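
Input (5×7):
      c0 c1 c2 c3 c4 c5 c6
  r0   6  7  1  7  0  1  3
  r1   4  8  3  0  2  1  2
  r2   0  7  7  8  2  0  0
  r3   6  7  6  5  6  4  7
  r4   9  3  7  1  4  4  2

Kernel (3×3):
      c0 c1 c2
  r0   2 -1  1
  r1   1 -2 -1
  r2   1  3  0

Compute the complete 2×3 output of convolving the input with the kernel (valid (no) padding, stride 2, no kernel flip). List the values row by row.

Output[0,0]: The receptive field on the input at this output position is [6 7 1 / 4 8 3 / 0 7 7]. Elementwise product with the kernel and sum: 6·2 + 7·-1 + 1·1 + 4·1 + 8·-2 + 3·-1 + 0·1 + 7·3.
Output[0,1]: The receptive field on the input at this output position is [1 7 0 / 3 0 2 / 7 8 2]. Elementwise product with the kernel and sum: 1·2 + 7·-1 + 0·1 + 3·1 + 0·-2 + 2·-1 + 7·1 + 8·3.

12 27 2
4 8 11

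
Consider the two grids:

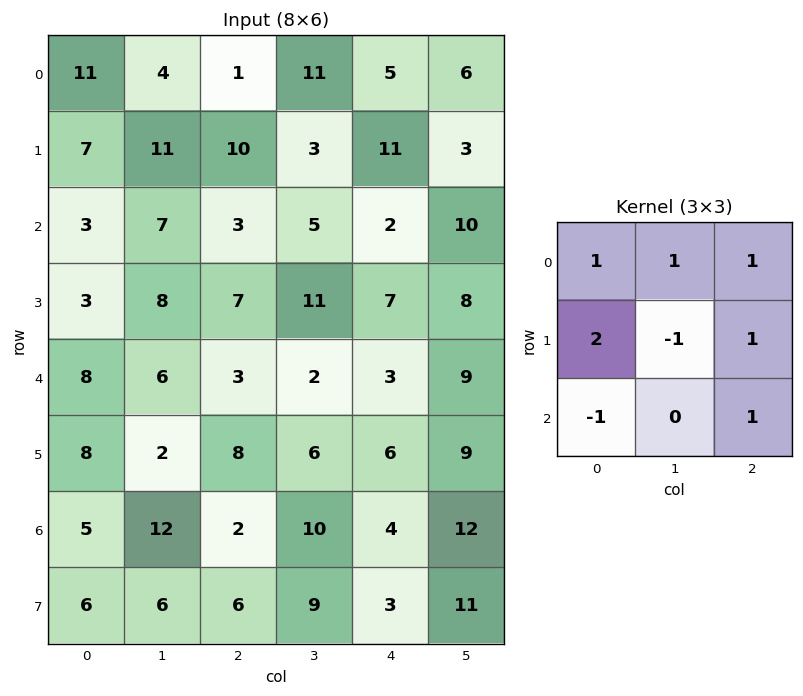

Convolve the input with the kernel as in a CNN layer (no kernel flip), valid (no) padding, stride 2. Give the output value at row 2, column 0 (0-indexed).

36

The receptive field on the input at this output position is [8 6 3 / 8 2 8 / 5 12 2]. Elementwise product with the kernel and sum: 8·1 + 6·1 + 3·1 + 8·2 + 2·-1 + 8·1 + 5·-1 + 2·1.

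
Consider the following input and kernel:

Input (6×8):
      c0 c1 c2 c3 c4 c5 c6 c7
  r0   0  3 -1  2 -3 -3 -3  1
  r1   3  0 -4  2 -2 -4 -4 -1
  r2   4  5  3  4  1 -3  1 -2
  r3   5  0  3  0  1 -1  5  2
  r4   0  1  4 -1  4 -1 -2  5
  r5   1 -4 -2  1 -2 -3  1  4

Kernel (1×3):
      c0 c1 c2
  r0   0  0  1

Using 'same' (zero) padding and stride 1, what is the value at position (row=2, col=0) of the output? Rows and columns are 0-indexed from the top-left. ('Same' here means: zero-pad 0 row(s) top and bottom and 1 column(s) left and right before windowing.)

5

The receptive field on the zero-padded input at this output position is [0 4 5]. Elementwise product with the kernel and sum: 5·1.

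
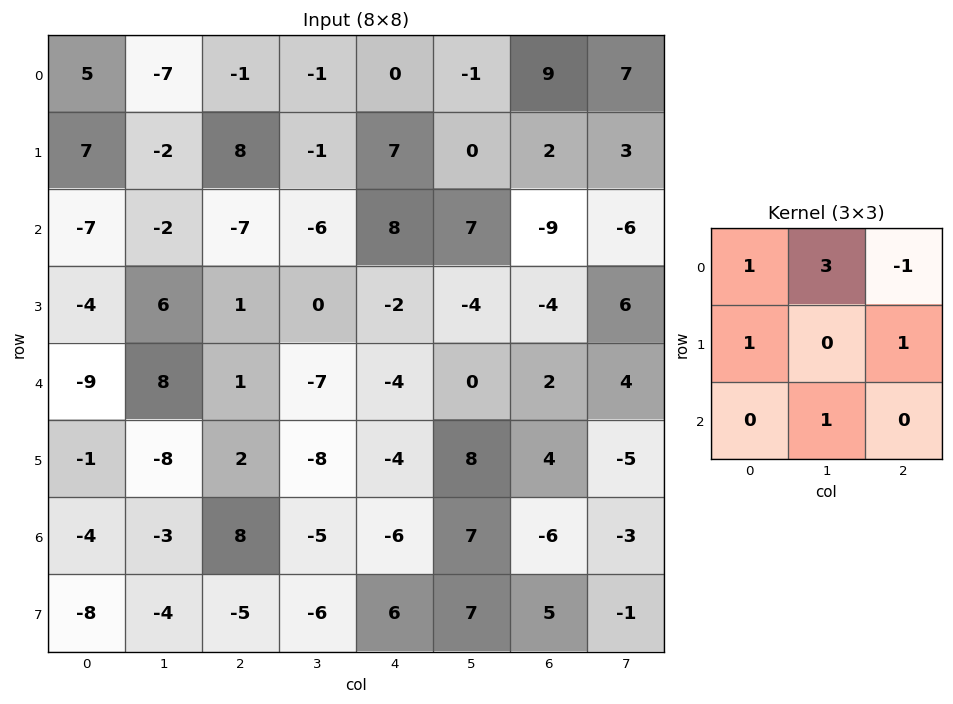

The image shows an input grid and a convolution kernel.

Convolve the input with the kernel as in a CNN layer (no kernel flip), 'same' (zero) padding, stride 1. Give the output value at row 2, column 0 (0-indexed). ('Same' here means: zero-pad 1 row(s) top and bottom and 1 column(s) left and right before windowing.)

The receptive field on the zero-padded input at this output position is [0 7 -2 / 0 -7 -2 / 0 -4 6]. Elementwise product with the kernel and sum: 0·1 + 7·3 + -2·-1 + 0·1 + -2·1 + -4·1.

17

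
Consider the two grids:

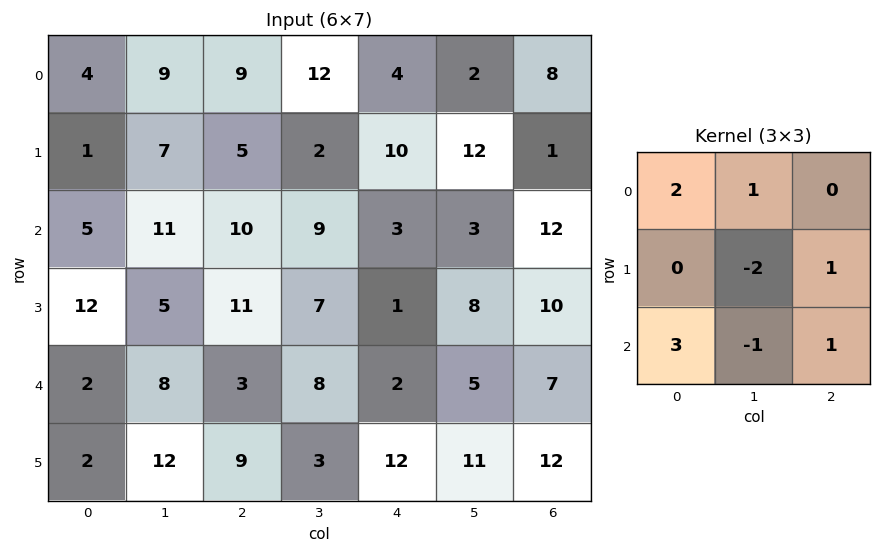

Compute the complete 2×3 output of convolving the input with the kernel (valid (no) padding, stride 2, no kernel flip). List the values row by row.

Output[0,0]: The receptive field on the input at this output position is [4 9 9 / 1 7 5 / 5 11 10]. Elementwise product with the kernel and sum: 4·2 + 9·1 + 7·-2 + 5·1 + 5·3 + 11·-1 + 10·1.
Output[0,1]: The receptive field on the input at this output position is [9 12 4 / 5 2 10 / 10 9 3]. Elementwise product with the kernel and sum: 9·2 + 12·1 + 2·-2 + 10·1 + 10·3 + 9·-1 + 3·1.

22 60 5
23 19 11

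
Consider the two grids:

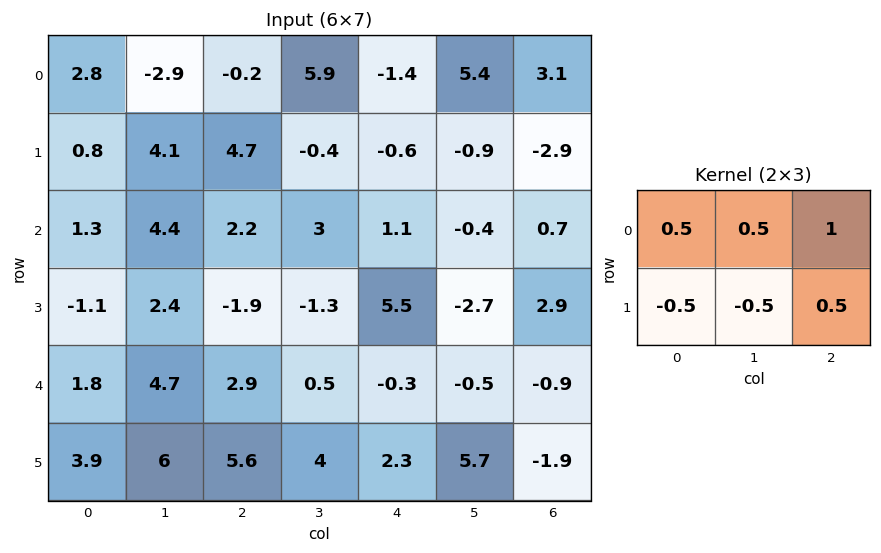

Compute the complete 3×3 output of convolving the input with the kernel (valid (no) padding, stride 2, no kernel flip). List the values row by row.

Output[0,0]: The receptive field on the input at this output position is [2.8 -2.9 -0.2 / 0.8 4.1 4.7]. Elementwise product with the kernel and sum: 2.8·0.5 + -2.9·0.5 + -0.2·1 + 0.8·-0.5 + 4.1·-0.5 + 4.7·0.5.

-0.35 -1 4.4
3.45 8.05 1.1
4 -2.25 -6.25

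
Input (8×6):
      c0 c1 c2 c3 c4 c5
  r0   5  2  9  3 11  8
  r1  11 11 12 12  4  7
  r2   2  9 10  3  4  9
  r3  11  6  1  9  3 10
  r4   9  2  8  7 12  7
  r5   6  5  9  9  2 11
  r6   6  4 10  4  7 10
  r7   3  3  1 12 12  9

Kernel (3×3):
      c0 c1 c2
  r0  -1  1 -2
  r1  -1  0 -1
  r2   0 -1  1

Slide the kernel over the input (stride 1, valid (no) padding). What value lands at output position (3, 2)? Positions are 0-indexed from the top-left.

-25

The receptive field on the input at this output position is [1 9 3 / 8 7 12 / 9 9 2]. Elementwise product with the kernel and sum: 1·-1 + 9·1 + 3·-2 + 8·-1 + 12·-1 + 9·-1 + 2·1.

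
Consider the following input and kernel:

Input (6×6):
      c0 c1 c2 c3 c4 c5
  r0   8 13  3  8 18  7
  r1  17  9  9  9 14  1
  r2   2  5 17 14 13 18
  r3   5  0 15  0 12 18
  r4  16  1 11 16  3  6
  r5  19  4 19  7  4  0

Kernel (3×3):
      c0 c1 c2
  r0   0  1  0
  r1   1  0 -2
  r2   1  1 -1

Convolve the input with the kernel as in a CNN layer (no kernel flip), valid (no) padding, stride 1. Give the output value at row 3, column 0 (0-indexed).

-2

The receptive field on the input at this output position is [5 0 15 / 16 1 11 / 19 4 19]. Elementwise product with the kernel and sum: 0·1 + 16·1 + 11·-2 + 19·1 + 4·1 + 19·-1.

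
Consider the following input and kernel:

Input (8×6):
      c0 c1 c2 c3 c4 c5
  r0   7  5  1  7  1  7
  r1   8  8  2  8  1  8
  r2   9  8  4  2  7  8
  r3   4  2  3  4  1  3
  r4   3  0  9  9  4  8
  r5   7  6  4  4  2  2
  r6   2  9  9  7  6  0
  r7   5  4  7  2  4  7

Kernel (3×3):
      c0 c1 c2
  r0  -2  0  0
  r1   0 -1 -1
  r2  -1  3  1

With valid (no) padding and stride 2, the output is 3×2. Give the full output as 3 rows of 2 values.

-5 -2
-17 9
18 -6

Output[0,0]: The receptive field on the input at this output position is [7 5 1 / 8 8 2 / 9 8 4]. Elementwise product with the kernel and sum: 7·-2 + 8·-1 + 2·-1 + 9·-1 + 8·3 + 4·1.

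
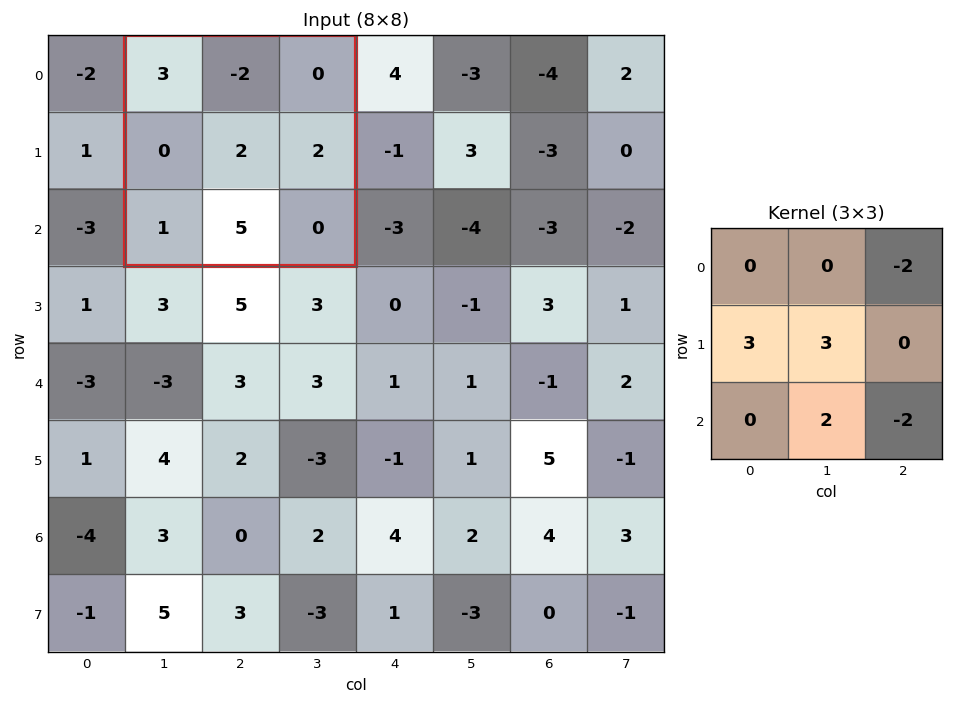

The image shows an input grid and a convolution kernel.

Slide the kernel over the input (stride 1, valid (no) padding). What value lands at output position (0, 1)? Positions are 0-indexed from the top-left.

16

The receptive field on the input at this output position is [3 -2 0 / 0 2 2 / 1 5 0]. Elementwise product with the kernel and sum: 0·-2 + 0·3 + 2·3 + 5·2 + 0·-2.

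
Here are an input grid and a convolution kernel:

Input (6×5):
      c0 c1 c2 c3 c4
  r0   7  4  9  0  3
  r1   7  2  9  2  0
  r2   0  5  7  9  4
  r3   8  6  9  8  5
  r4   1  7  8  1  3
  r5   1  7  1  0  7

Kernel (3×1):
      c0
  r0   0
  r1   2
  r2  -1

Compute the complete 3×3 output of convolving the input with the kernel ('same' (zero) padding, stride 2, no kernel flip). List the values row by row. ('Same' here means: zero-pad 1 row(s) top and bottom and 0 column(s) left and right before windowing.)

7 9 6
-8 5 3
1 15 -1

Output[0,0]: The receptive field on the zero-padded input at this output position is [0 / 7 / 7]. Elementwise product with the kernel and sum: 7·2 + 7·-1.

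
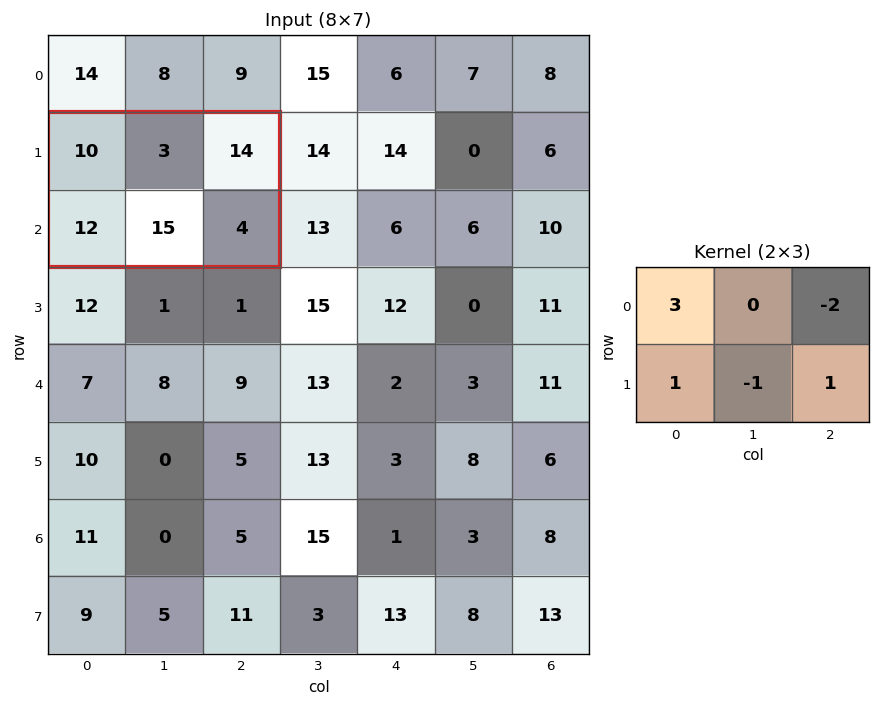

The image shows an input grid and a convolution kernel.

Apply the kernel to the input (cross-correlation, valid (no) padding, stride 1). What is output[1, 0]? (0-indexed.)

The receptive field on the input at this output position is [10 3 14 / 12 15 4]. Elementwise product with the kernel and sum: 10·3 + 14·-2 + 12·1 + 15·-1 + 4·1.

3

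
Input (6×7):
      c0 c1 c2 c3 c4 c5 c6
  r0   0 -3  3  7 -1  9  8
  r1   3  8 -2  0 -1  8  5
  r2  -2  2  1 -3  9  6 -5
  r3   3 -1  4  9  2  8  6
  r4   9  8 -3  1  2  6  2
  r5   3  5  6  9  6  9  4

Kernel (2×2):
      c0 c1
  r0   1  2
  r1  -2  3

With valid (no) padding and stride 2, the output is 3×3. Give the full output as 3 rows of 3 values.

12 21 43
-7 14 41
34 14 29

Output[0,0]: The receptive field on the input at this output position is [0 -3 / 3 8]. Elementwise product with the kernel and sum: 0·1 + -3·2 + 3·-2 + 8·3.
Output[0,1]: The receptive field on the input at this output position is [3 7 / -2 0]. Elementwise product with the kernel and sum: 3·1 + 7·2 + -2·-2 + 0·3.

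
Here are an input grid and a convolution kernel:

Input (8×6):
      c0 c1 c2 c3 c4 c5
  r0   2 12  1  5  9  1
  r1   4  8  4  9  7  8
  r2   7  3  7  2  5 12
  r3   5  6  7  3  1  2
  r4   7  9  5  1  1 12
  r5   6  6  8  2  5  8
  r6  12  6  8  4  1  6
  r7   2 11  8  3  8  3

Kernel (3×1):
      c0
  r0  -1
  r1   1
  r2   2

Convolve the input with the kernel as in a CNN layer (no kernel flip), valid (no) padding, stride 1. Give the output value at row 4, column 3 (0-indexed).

The receptive field on the input at this output position is [1 / 2 / 4]. Elementwise product with the kernel and sum: 1·-1 + 2·1 + 4·2.

9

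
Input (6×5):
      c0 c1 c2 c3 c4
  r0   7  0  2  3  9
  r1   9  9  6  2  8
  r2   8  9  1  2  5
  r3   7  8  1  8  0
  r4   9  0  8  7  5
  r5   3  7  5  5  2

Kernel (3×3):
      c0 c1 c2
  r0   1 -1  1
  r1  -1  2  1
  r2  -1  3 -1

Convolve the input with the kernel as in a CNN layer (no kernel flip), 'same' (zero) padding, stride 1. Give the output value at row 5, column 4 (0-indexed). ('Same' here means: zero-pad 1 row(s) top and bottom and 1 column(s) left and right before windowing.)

1

The receptive field on the zero-padded input at this output position is [7 5 0 / 5 2 0 / 0 0 0]. Elementwise product with the kernel and sum: 7·1 + 5·-1 + 0·1 + 5·-1 + 2·2 + 0·1 + 0·-1 + 0·3 + 0·-1.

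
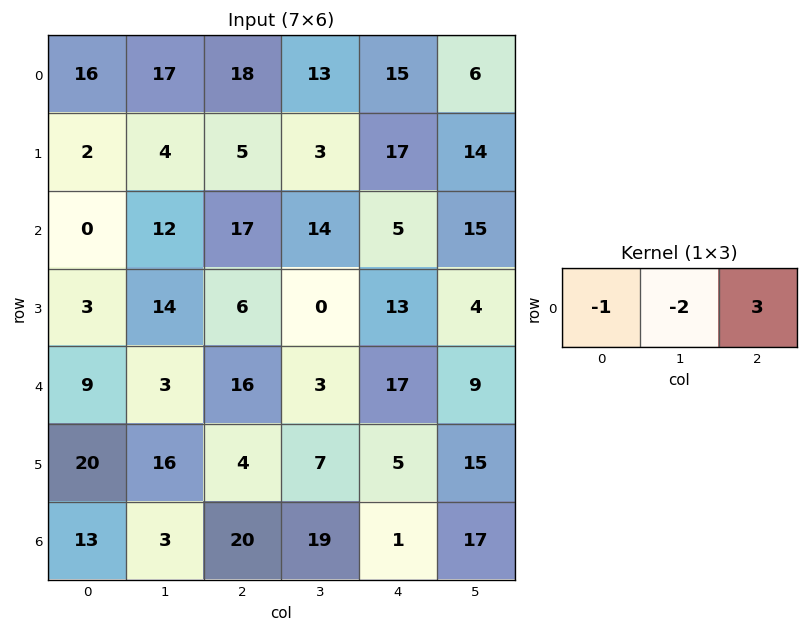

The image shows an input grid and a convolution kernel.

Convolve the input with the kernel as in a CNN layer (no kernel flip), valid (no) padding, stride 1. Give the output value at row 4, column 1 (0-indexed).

-26

The receptive field on the input at this output position is [3 16 3]. Elementwise product with the kernel and sum: 3·-1 + 16·-2 + 3·3.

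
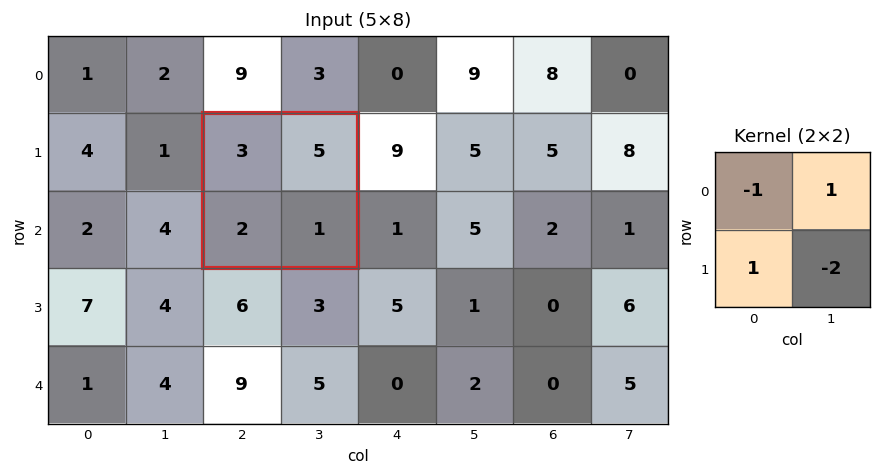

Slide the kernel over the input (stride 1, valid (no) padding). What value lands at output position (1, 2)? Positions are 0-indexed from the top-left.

The receptive field on the input at this output position is [3 5 / 2 1]. Elementwise product with the kernel and sum: 3·-1 + 5·1 + 2·1 + 1·-2.

2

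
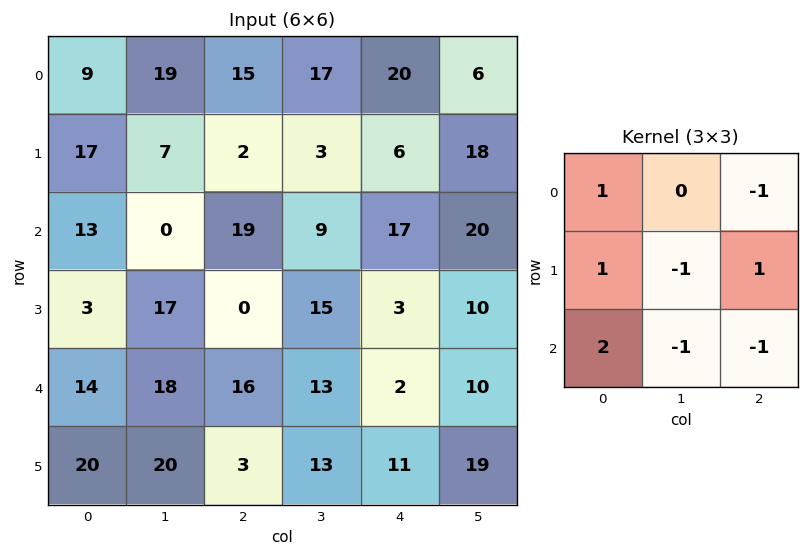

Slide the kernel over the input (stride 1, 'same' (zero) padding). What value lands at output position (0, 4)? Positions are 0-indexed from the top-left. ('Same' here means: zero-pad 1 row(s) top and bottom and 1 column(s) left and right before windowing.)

The receptive field on the zero-padded input at this output position is [0 0 0 / 17 20 6 / 3 6 18]. Elementwise product with the kernel and sum: 0·1 + 0·-1 + 17·1 + 20·-1 + 6·1 + 3·2 + 6·-1 + 18·-1.

-15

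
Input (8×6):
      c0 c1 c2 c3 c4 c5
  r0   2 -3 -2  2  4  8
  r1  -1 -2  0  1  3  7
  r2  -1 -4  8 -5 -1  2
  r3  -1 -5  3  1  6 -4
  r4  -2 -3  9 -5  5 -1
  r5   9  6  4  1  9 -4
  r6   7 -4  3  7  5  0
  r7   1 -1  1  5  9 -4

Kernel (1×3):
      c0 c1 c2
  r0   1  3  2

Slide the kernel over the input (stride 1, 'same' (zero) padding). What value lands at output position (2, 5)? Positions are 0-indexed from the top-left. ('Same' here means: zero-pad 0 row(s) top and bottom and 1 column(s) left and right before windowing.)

5

The receptive field on the zero-padded input at this output position is [-1 2 0]. Elementwise product with the kernel and sum: -1·1 + 2·3 + 0·2.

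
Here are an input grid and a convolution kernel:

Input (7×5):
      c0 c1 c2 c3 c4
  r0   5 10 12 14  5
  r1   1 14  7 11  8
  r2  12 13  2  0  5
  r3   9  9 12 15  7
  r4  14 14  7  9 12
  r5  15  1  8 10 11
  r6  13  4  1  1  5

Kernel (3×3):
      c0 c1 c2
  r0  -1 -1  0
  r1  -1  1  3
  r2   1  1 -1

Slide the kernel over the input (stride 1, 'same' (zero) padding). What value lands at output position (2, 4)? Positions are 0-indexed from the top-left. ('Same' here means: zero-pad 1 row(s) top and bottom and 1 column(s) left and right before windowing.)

8

The receptive field on the zero-padded input at this output position is [11 8 0 / 0 5 0 / 15 7 0]. Elementwise product with the kernel and sum: 11·-1 + 8·-1 + 0·-1 + 5·1 + 0·3 + 15·1 + 7·1 + 0·-1.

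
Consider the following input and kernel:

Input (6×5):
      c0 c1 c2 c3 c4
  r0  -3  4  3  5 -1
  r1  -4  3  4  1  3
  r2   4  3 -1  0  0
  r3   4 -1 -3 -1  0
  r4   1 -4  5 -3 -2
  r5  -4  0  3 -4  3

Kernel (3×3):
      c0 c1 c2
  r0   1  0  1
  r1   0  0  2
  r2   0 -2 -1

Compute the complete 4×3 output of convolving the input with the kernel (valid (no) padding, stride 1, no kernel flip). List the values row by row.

Output[0,0]: The receptive field on the input at this output position is [-3 4 3 / -4 3 4 / 4 3 -1]. Elementwise product with the kernel and sum: -3·1 + 3·1 + 4·2 + 3·-2 + -1·-1.
Output[0,1]: The receptive field on the input at this output position is [4 3 5 / 3 4 1 / 3 -1 0]. Elementwise product with the kernel and sum: 4·1 + 5·1 + 1·2 + -1·-2 + 0·-1.

3 13 8
3 11 9
0 -6 7
8 -10 -2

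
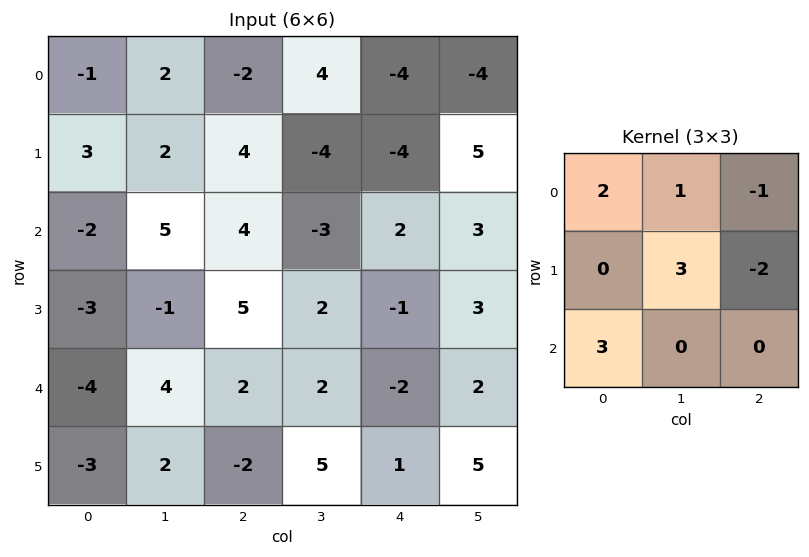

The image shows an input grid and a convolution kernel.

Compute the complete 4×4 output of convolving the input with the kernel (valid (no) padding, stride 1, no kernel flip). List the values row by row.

Output[0,0]: The receptive field on the input at this output position is [-1 2 -2 / 3 2 4 / -2 5 4]. Elementwise product with the kernel and sum: -1·2 + 2·1 + -2·-1 + 2·3 + 4·-2 + -2·3.

-6 33 12 -23
2 27 10 -11
-28 40 17 -10
-13 9 17 5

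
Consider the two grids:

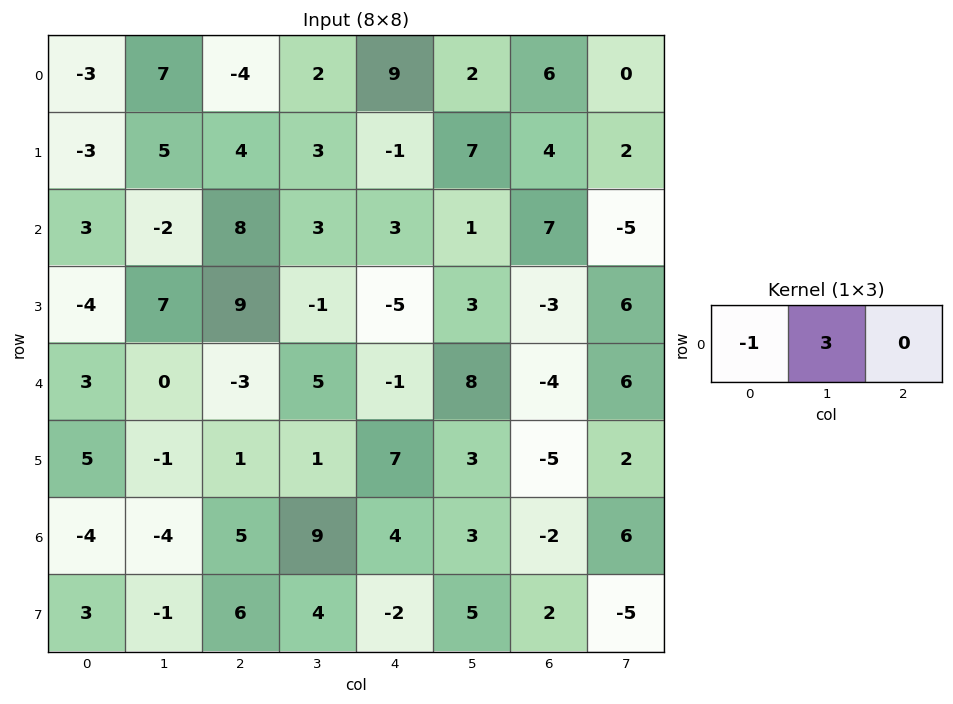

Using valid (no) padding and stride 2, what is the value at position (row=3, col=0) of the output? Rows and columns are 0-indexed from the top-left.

-8

The receptive field on the input at this output position is [-4 -4 5]. Elementwise product with the kernel and sum: -4·-1 + -4·3.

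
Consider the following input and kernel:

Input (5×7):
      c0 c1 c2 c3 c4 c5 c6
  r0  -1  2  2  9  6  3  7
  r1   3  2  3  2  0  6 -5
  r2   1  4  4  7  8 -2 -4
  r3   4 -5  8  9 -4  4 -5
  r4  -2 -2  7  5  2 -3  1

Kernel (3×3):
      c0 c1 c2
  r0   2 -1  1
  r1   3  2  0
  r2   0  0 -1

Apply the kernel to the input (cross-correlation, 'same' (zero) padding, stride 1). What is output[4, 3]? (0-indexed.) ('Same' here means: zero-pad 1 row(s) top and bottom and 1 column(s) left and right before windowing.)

The receptive field on the zero-padded input at this output position is [8 9 -4 / 7 5 2 / 0 0 0]. Elementwise product with the kernel and sum: 8·2 + 9·-1 + -4·1 + 7·3 + 5·2 + 0·-1.

34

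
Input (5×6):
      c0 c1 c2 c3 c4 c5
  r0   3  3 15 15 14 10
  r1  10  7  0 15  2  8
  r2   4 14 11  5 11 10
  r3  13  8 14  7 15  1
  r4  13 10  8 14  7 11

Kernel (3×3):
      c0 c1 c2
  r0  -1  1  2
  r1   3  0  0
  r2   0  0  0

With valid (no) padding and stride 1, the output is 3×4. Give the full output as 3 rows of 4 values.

60 63 28 64
9 65 52 18
71 31 58 47

Output[0,0]: The receptive field on the input at this output position is [3 3 15 / 10 7 0 / 4 14 11]. Elementwise product with the kernel and sum: 3·-1 + 3·1 + 15·2 + 10·3.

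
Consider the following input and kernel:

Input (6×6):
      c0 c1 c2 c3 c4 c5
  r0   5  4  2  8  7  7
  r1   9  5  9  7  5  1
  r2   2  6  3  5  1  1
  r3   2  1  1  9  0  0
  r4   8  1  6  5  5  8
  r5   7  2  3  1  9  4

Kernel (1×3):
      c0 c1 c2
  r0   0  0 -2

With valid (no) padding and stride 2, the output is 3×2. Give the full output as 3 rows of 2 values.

Output[0,0]: The receptive field on the input at this output position is [5 4 2]. Elementwise product with the kernel and sum: 2·-2.

-4 -14
-6 -2
-12 -10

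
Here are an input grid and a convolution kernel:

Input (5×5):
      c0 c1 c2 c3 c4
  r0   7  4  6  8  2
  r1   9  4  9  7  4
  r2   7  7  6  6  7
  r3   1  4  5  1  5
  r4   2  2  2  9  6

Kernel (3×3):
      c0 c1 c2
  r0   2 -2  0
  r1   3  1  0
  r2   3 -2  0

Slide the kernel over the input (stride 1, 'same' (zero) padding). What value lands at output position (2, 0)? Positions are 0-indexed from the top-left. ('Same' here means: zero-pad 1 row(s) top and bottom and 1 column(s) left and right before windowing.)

-13

The receptive field on the zero-padded input at this output position is [0 9 4 / 0 7 7 / 0 1 4]. Elementwise product with the kernel and sum: 0·2 + 9·-2 + 0·3 + 7·1 + 0·3 + 1·-2.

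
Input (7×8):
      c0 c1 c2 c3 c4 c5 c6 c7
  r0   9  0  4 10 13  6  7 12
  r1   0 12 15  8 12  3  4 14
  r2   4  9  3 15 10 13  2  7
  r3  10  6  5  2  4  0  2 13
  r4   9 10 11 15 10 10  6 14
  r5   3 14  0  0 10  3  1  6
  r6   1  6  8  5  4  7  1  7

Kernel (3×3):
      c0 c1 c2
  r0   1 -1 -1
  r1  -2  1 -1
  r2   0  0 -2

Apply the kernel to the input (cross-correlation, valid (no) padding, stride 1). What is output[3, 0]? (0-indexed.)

The receptive field on the input at this output position is [10 6 5 / 9 10 11 / 3 14 0]. Elementwise product with the kernel and sum: 10·1 + 6·-1 + 5·-1 + 9·-2 + 10·1 + 11·-1 + 0·-2.

-20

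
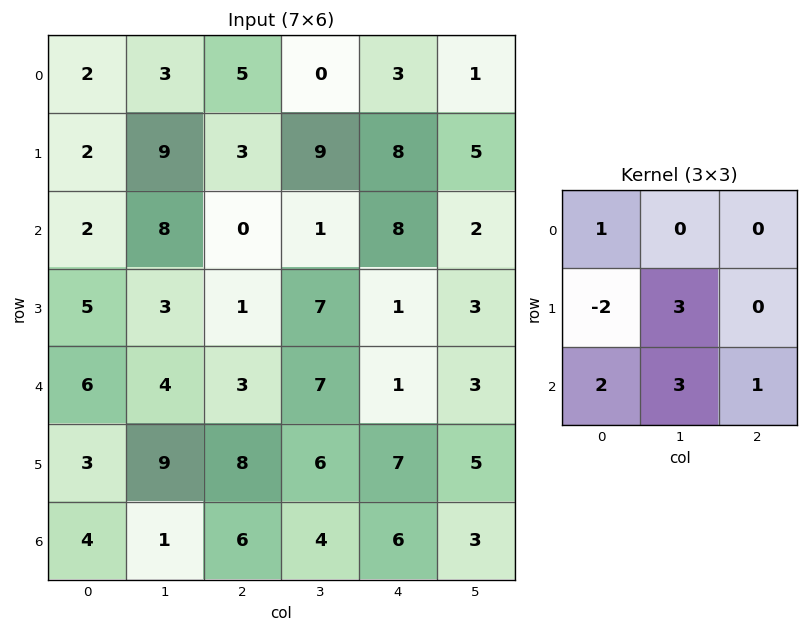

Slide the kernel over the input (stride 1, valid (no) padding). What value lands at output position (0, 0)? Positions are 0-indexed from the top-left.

53

The receptive field on the input at this output position is [2 3 5 / 2 9 3 / 2 8 0]. Elementwise product with the kernel and sum: 2·1 + 2·-2 + 9·3 + 2·2 + 8·3 + 0·1.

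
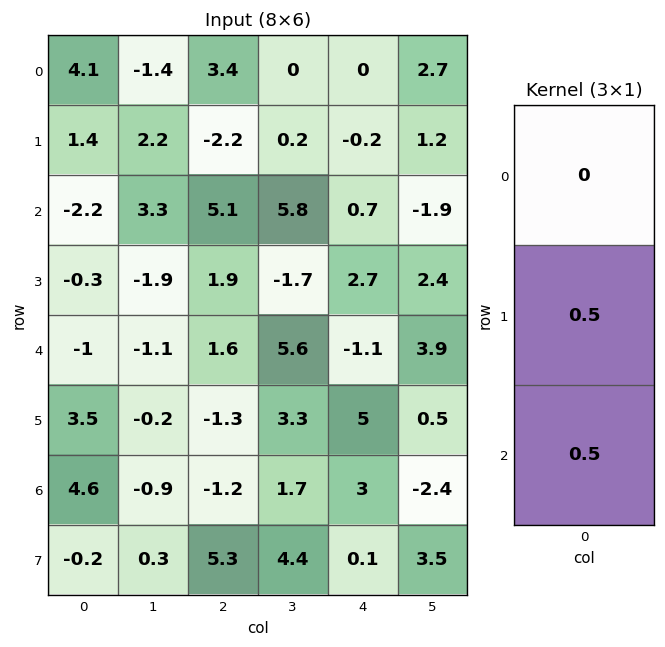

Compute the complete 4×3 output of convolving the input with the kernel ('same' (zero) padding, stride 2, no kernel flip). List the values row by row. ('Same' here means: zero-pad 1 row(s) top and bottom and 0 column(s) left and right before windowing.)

Output[0,0]: The receptive field on the zero-padded input at this output position is [0 / 4.1 / 1.4]. Elementwise product with the kernel and sum: 4.1·0.5 + 1.4·0.5.

2.75 0.6 -0.1
-1.25 3.5 1.7
1.25 0.15 1.95
2.2 2.05 1.55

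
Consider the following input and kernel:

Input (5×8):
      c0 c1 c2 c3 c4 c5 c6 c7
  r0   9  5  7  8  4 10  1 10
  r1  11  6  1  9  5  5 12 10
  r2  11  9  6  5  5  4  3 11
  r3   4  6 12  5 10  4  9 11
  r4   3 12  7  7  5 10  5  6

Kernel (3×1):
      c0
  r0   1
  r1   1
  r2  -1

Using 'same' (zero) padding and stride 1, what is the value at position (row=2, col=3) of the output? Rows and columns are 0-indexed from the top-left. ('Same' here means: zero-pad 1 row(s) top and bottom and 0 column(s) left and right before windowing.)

9

The receptive field on the zero-padded input at this output position is [9 / 5 / 5]. Elementwise product with the kernel and sum: 9·1 + 5·1 + 5·-1.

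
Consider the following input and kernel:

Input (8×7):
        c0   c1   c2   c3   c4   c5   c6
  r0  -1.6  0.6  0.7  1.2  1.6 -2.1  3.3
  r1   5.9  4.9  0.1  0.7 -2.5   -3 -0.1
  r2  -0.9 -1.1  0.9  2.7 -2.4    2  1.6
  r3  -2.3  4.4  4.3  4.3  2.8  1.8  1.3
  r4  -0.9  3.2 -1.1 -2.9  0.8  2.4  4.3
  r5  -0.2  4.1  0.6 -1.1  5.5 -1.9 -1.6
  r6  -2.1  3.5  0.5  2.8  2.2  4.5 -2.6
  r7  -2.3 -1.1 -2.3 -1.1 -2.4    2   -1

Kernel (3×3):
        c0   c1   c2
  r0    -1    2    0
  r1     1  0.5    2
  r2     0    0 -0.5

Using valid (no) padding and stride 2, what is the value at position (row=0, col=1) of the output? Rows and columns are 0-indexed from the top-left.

-1.65

The receptive field on the input at this output position is [0.7 1.2 1.6 / 0.1 0.7 -2.5 / 0.9 2.7 -2.4]. Elementwise product with the kernel and sum: 0.7·-1 + 1.2·2 + 0.1·1 + 0.7·0.5 + -2.5·2 + -2.4·-0.5.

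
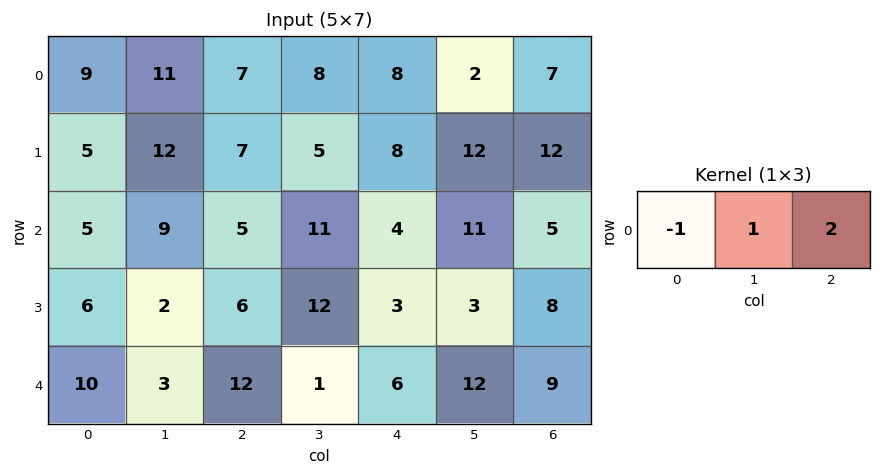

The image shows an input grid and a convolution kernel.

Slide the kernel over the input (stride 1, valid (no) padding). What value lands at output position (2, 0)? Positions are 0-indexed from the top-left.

14

The receptive field on the input at this output position is [5 9 5]. Elementwise product with the kernel and sum: 5·-1 + 9·1 + 5·2.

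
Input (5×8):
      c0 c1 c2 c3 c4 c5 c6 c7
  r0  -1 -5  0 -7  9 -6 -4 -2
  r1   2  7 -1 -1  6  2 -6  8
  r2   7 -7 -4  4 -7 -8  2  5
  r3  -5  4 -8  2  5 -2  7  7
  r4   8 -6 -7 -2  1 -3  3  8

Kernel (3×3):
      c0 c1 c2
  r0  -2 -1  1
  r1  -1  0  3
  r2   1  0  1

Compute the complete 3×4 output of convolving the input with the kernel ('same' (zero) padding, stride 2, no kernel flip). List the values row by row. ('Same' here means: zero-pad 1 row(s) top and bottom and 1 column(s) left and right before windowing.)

-8 -10 -10 10
-12 11 -30 38
-9 2 -18 31

Output[0,0]: The receptive field on the zero-padded input at this output position is [0 0 0 / 0 -1 -5 / 0 2 7]. Elementwise product with the kernel and sum: 0·-2 + 0·-1 + 0·1 + 0·-1 + -5·3 + 0·1 + 7·1.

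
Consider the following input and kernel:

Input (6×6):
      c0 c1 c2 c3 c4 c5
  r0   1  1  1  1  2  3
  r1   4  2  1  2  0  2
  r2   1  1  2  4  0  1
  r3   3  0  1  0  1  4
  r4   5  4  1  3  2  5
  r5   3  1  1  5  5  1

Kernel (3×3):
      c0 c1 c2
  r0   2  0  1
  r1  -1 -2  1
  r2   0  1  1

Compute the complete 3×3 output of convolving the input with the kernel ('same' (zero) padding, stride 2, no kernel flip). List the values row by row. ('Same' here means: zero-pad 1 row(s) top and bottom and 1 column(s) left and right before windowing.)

5 1 0
4 6 8
-2 3 8

Output[0,0]: The receptive field on the zero-padded input at this output position is [0 0 0 / 0 1 1 / 0 4 2]. Elementwise product with the kernel and sum: 0·2 + 0·1 + 0·-1 + 1·-2 + 1·1 + 4·1 + 2·1.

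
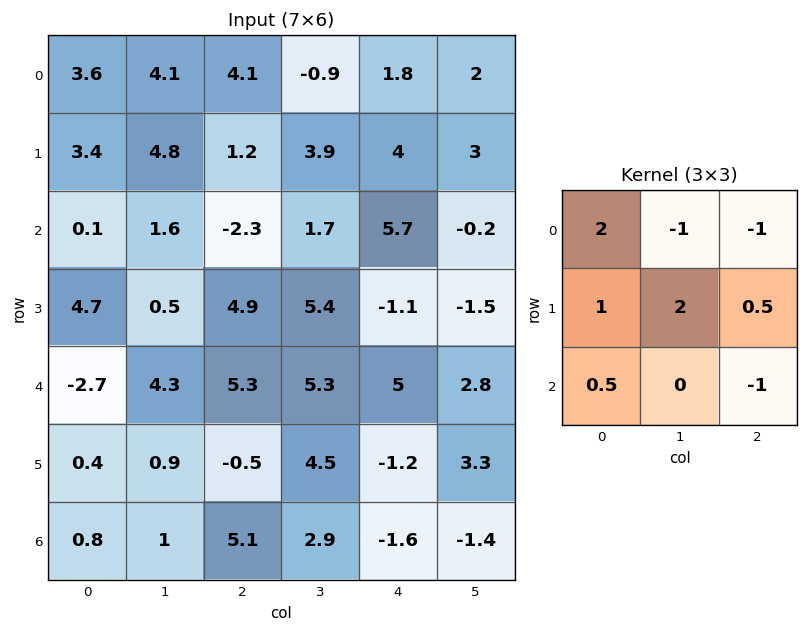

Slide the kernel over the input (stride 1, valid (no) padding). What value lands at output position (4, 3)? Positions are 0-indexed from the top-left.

The receptive field on the input at this output position is [5.3 5 2.8 / 4.5 -1.2 3.3 / 2.9 -1.6 -1.4]. Elementwise product with the kernel and sum: 5.3·2 + 5·-1 + 2.8·-1 + 4.5·1 + -1.2·2 + 3.3·0.5 + 2.9·0.5 + -1.4·-1.

9.4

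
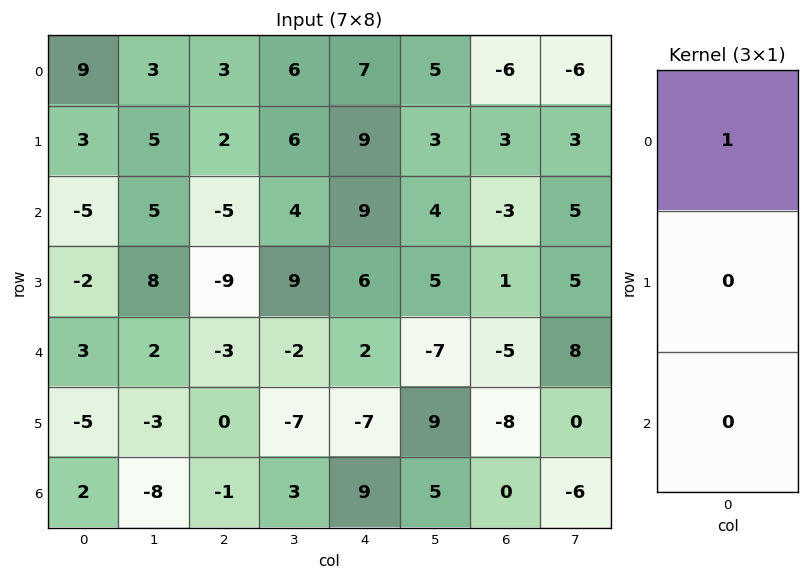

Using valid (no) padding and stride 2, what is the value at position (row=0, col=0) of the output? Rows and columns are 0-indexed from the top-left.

The receptive field on the input at this output position is [9 / 3 / -5]. Elementwise product with the kernel and sum: 9·1.

9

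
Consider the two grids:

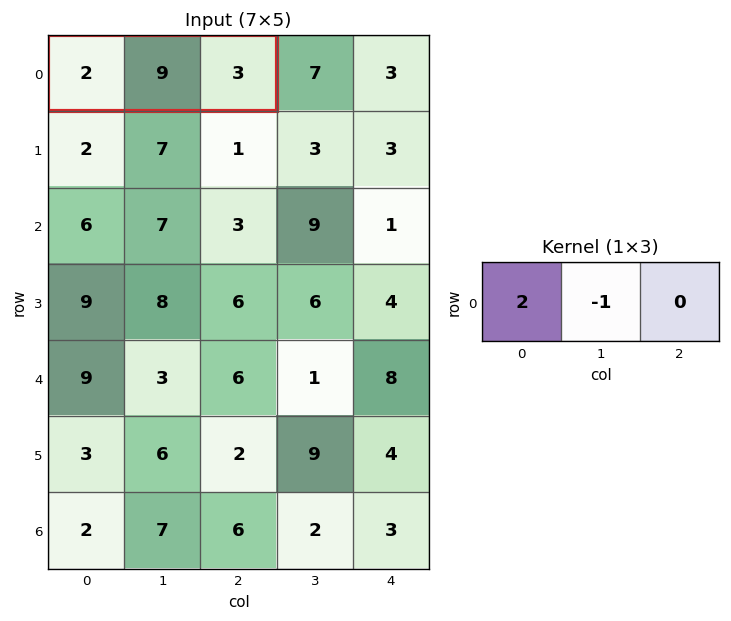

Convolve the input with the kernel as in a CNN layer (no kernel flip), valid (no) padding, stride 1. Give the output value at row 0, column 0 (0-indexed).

-5

The receptive field on the input at this output position is [2 9 3]. Elementwise product with the kernel and sum: 2·2 + 9·-1.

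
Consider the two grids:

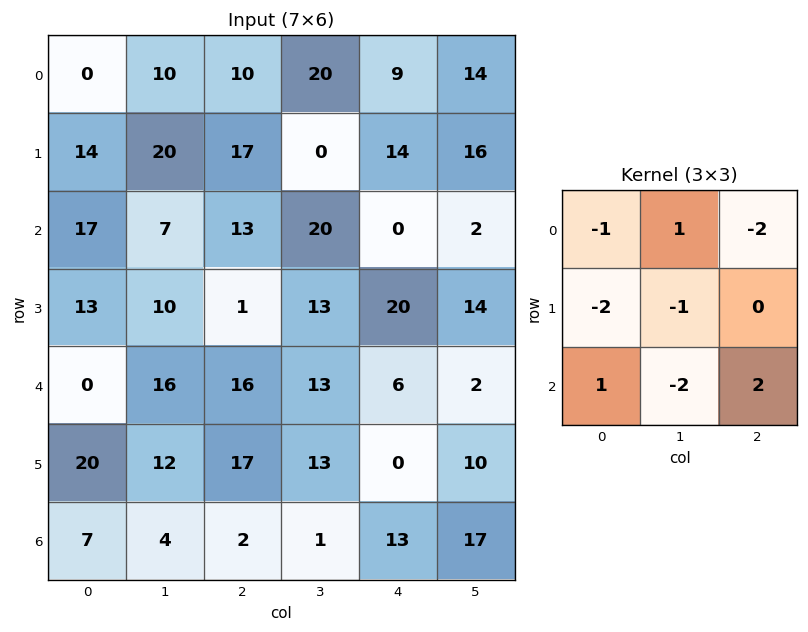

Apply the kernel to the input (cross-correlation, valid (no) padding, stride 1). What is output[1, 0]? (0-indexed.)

The receptive field on the input at this output position is [14 20 17 / 17 7 13 / 13 10 1]. Elementwise product with the kernel and sum: 14·-1 + 20·1 + 17·-2 + 17·-2 + 7·-1 + 13·1 + 10·-2 + 1·2.

-74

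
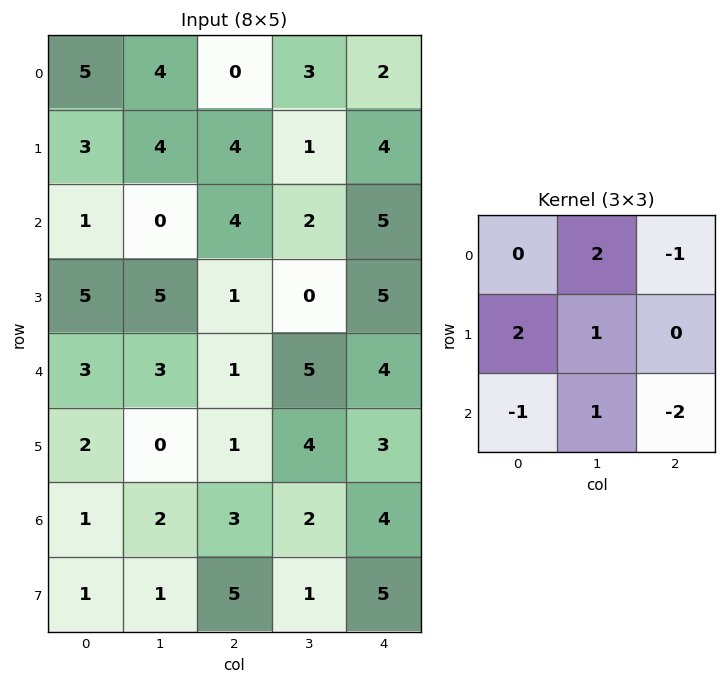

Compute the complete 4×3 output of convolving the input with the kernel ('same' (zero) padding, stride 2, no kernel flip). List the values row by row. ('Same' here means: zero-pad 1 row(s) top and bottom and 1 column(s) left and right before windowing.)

Output[0,0]: The receptive field on the zero-padded input at this output position is [0 0 0 / 0 5 4 / 0 3 4]. Elementwise product with the kernel and sum: 0·2 + 0·-1 + 0·2 + 5·1 + 0·-1 + 3·1 + 4·-2.
Output[0,1]: The receptive field on the zero-padded input at this output position is [0 0 0 / 4 0 3 / 4 4 1]. Elementwise product with the kernel and sum: 0·2 + 0·-1 + 4·2 + 0·1 + 4·-1 + 4·1 + 1·-2.

0 6 11
-2 7 22
10 2 23
4 7 18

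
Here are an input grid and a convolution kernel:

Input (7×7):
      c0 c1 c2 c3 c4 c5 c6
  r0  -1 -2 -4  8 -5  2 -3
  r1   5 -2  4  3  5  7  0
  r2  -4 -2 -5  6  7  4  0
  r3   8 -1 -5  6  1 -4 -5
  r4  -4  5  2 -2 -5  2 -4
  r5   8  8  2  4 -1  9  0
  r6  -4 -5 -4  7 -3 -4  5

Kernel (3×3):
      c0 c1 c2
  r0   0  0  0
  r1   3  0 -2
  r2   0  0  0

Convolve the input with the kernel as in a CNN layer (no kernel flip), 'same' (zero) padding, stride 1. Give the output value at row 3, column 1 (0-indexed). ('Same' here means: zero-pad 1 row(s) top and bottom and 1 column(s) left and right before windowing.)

The receptive field on the zero-padded input at this output position is [-4 -2 -5 / 8 -1 -5 / -4 5 2]. Elementwise product with the kernel and sum: 8·3 + -5·-2.

34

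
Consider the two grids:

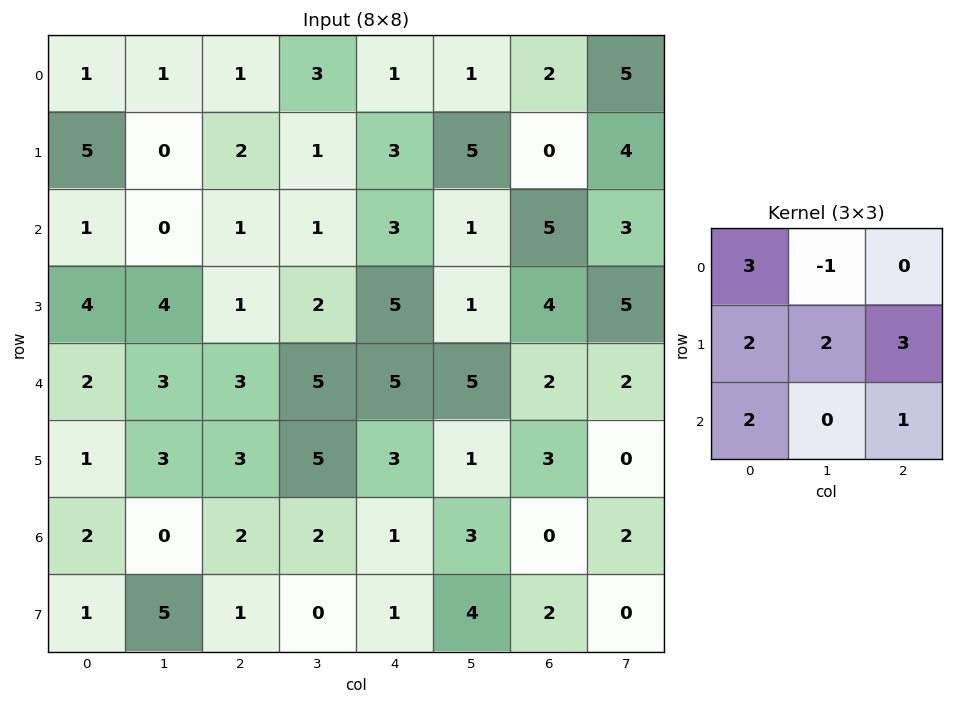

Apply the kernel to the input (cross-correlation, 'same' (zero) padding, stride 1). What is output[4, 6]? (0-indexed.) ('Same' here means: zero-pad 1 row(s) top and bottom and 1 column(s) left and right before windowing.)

The receptive field on the zero-padded input at this output position is [1 4 5 / 5 2 2 / 1 3 0]. Elementwise product with the kernel and sum: 1·3 + 4·-1 + 5·2 + 2·2 + 2·3 + 1·2 + 0·1.

21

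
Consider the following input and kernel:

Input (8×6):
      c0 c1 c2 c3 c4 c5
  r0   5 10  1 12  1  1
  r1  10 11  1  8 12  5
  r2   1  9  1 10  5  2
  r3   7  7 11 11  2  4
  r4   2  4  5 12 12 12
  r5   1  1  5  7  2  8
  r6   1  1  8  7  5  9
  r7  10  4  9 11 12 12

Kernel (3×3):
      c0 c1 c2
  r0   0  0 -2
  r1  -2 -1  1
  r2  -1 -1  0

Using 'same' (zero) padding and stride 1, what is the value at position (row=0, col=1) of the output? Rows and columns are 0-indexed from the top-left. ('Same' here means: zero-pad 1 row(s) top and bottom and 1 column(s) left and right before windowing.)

-40

The receptive field on the zero-padded input at this output position is [0 0 0 / 5 10 1 / 10 11 1]. Elementwise product with the kernel and sum: 0·-2 + 5·-2 + 10·-1 + 1·1 + 10·-1 + 11·-1.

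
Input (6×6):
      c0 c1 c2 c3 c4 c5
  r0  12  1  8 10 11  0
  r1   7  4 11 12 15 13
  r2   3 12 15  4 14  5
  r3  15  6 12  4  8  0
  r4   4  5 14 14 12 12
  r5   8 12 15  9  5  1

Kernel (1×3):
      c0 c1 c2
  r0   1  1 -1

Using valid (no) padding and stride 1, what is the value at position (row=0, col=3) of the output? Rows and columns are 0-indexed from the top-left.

The receptive field on the input at this output position is [10 11 0]. Elementwise product with the kernel and sum: 10·1 + 11·1 + 0·-1.

21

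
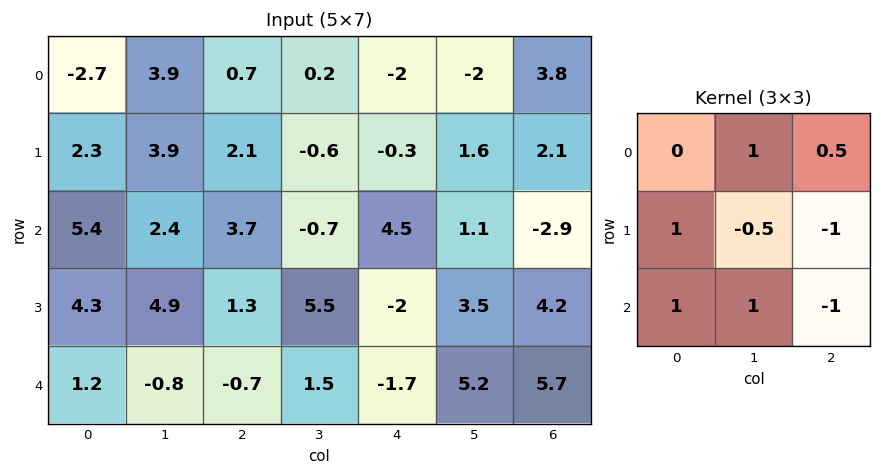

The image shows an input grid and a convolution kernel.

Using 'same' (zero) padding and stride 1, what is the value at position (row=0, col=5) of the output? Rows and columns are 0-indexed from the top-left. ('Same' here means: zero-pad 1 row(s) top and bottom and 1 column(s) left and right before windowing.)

-5.6

The receptive field on the zero-padded input at this output position is [0 0 0 / -2 -2 3.8 / -0.3 1.6 2.1]. Elementwise product with the kernel and sum: 0·1 + 0·0.5 + -2·1 + -2·-0.5 + 3.8·-1 + -0.3·1 + 1.6·1 + 2.1·-1.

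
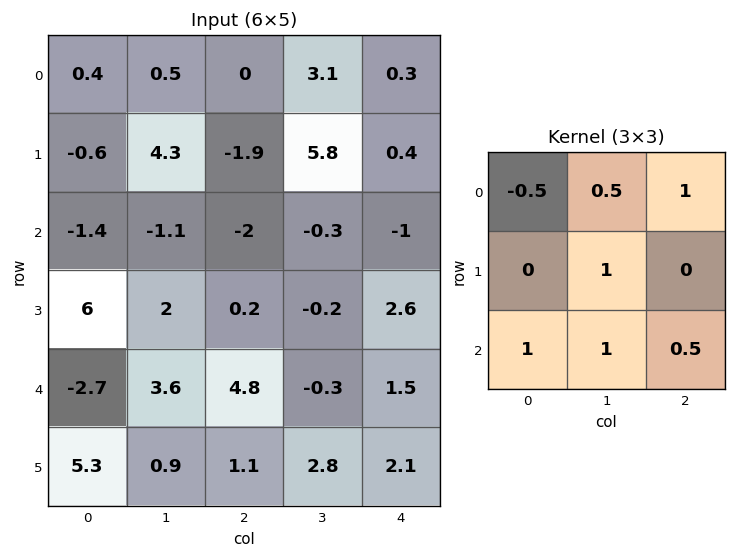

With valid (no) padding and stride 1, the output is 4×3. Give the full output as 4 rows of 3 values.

0.85 -2.3 4.85
7.55 2.8 5.25
3.45 7.7 4.9
8.55 7.1 7.05

Output[0,0]: The receptive field on the input at this output position is [0.4 0.5 0 / -0.6 4.3 -1.9 / -1.4 -1.1 -2]. Elementwise product with the kernel and sum: 0.4·-0.5 + 0.5·0.5 + 0·1 + 4.3·1 + -1.4·1 + -1.1·1 + -2·0.5.
Output[0,1]: The receptive field on the input at this output position is [0.5 0 3.1 / 4.3 -1.9 5.8 / -1.1 -2 -0.3]. Elementwise product with the kernel and sum: 0.5·-0.5 + 0·0.5 + 3.1·1 + -1.9·1 + -1.1·1 + -2·1 + -0.3·0.5.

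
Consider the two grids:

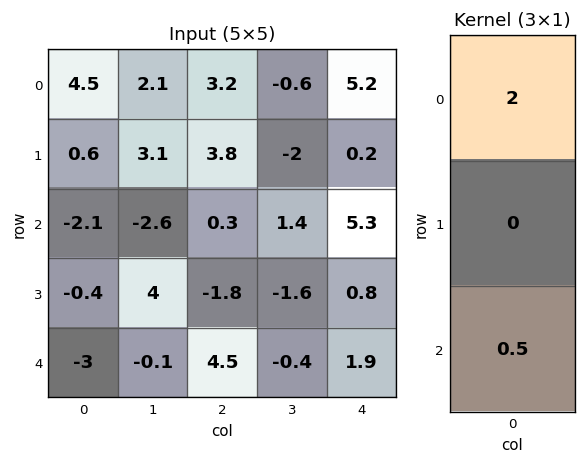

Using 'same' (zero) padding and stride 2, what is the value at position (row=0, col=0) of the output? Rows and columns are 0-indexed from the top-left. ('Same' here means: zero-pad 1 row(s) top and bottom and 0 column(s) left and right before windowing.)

0.3

The receptive field on the zero-padded input at this output position is [0 / 4.5 / 0.6]. Elementwise product with the kernel and sum: 0·2 + 0.6·0.5.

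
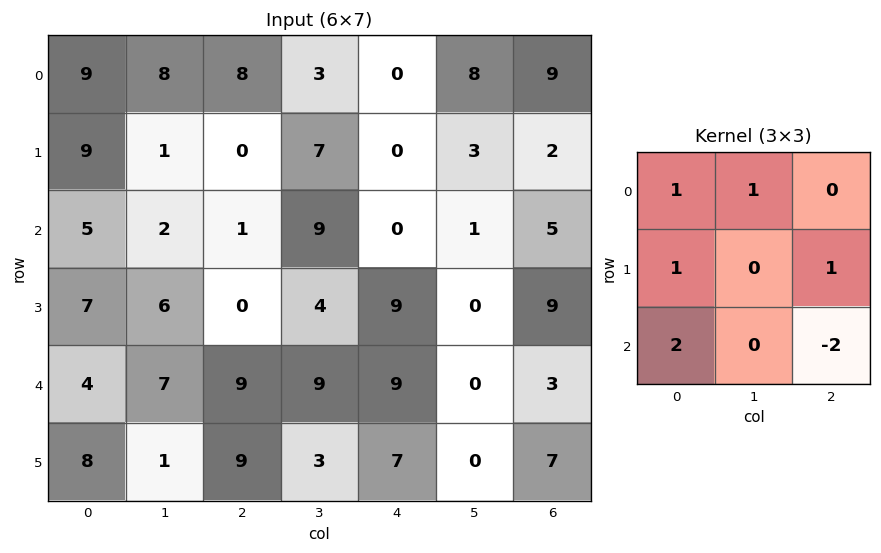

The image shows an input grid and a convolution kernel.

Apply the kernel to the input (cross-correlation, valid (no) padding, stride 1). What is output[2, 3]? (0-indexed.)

The receptive field on the input at this output position is [9 0 1 / 4 9 0 / 9 9 0]. Elementwise product with the kernel and sum: 9·1 + 0·1 + 4·1 + 0·1 + 9·2 + 0·-2.

31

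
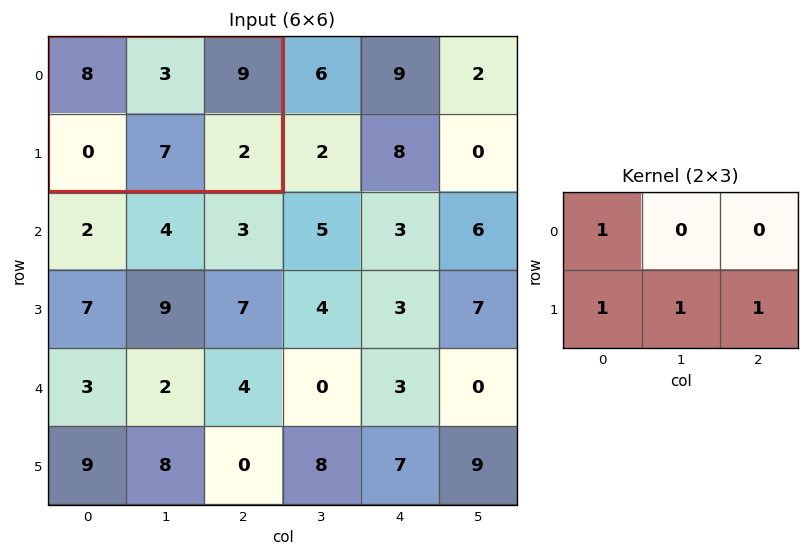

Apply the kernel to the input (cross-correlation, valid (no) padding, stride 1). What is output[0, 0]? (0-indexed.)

The receptive field on the input at this output position is [8 3 9 / 0 7 2]. Elementwise product with the kernel and sum: 8·1 + 0·1 + 7·1 + 2·1.

17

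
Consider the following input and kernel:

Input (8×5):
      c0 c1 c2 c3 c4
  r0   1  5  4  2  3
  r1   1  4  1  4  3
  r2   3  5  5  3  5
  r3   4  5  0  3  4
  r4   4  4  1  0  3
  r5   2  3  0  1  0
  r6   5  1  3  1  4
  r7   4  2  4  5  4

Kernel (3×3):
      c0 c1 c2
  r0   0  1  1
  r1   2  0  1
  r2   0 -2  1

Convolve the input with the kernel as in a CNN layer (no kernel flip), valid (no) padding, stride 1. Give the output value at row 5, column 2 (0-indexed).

5

The receptive field on the input at this output position is [0 1 0 / 3 1 4 / 4 5 4]. Elementwise product with the kernel and sum: 1·1 + 0·1 + 3·2 + 4·1 + 5·-2 + 4·1.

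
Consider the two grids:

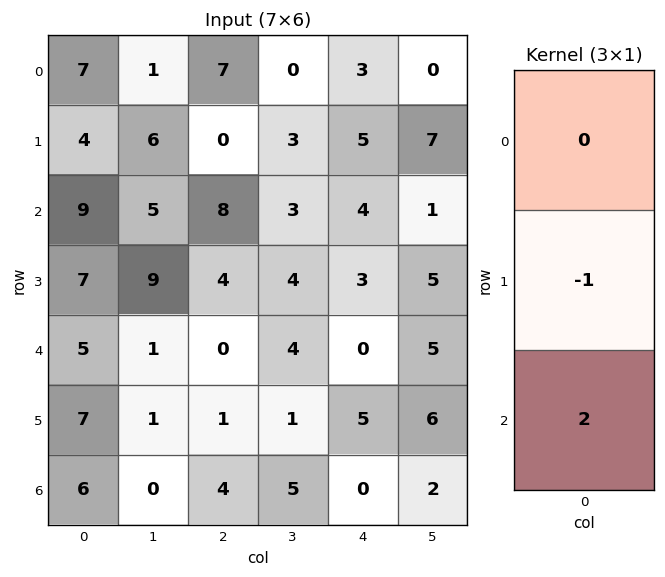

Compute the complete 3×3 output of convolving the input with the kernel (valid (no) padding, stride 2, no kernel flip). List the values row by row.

14 16 3
3 -4 -3
5 7 -5

Output[0,0]: The receptive field on the input at this output position is [7 / 4 / 9]. Elementwise product with the kernel and sum: 4·-1 + 9·2.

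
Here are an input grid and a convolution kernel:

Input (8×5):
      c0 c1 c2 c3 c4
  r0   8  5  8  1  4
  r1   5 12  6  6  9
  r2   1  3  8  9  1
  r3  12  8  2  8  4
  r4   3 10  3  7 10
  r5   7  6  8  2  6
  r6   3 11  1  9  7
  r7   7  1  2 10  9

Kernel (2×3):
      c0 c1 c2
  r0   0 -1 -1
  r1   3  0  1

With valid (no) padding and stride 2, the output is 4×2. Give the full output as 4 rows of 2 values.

8 22
27 0
16 13
11 -1

Output[0,0]: The receptive field on the input at this output position is [8 5 8 / 5 12 6]. Elementwise product with the kernel and sum: 5·-1 + 8·-1 + 5·3 + 6·1.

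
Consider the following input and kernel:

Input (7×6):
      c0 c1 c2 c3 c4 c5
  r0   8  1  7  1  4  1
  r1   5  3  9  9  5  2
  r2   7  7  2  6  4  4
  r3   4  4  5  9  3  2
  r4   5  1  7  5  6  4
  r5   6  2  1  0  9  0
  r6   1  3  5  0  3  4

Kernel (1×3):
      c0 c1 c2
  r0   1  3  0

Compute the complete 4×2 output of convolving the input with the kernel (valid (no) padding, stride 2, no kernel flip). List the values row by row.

Output[0,0]: The receptive field on the input at this output position is [8 1 7]. Elementwise product with the kernel and sum: 8·1 + 1·3.

11 10
28 20
8 22
10 5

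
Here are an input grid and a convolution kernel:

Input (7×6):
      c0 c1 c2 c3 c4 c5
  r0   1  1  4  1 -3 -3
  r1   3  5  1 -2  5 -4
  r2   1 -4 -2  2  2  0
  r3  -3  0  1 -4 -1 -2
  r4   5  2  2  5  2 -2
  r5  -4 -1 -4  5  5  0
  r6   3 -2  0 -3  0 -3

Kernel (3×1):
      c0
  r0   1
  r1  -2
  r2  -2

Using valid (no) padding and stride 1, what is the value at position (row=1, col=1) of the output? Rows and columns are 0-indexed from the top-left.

13

The receptive field on the input at this output position is [5 / -4 / 0]. Elementwise product with the kernel and sum: 5·1 + -4·-2 + 0·-2.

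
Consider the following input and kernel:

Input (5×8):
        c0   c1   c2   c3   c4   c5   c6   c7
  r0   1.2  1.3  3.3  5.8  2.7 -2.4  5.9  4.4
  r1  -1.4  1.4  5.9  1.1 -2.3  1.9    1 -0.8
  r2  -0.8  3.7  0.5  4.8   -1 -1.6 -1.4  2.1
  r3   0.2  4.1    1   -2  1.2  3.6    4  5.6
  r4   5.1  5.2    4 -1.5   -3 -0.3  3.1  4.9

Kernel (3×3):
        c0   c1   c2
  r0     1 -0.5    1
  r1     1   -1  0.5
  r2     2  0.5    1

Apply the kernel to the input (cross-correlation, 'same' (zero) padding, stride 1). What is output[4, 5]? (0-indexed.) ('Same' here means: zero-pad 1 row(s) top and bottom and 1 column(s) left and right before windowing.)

The receptive field on the zero-padded input at this output position is [1.2 3.6 4 / -3 -0.3 3.1 / 0 0 0]. Elementwise product with the kernel and sum: 1.2·1 + 3.6·-0.5 + 4·1 + -3·1 + -0.3·-1 + 3.1·0.5 + 0·2 + 0·0.5 + 0·1.

2.25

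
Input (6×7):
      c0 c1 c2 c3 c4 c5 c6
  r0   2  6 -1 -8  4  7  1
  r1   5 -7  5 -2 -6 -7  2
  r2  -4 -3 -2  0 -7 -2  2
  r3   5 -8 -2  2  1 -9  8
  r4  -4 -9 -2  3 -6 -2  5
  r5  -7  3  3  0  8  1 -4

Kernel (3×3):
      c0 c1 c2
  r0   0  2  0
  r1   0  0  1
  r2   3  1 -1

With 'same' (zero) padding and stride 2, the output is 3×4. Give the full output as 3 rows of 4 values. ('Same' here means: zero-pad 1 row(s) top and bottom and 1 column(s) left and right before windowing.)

18 -22 2 -19
20 -18 2 -15
-9 11 7 15

Output[0,0]: The receptive field on the zero-padded input at this output position is [0 0 0 / 0 2 6 / 0 5 -7]. Elementwise product with the kernel and sum: 0·2 + 6·1 + 0·3 + 5·1 + -7·-1.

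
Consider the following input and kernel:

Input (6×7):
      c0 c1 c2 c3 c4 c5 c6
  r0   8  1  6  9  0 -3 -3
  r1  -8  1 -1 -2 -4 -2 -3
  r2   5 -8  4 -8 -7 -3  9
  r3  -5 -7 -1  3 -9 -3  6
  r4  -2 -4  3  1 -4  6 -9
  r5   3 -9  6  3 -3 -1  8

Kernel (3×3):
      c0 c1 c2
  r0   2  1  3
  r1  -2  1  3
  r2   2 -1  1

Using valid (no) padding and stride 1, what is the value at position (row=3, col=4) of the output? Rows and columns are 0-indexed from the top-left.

The receptive field on the input at this output position is [-9 -3 6 / -4 6 -9 / -3 -1 8]. Elementwise product with the kernel and sum: -9·2 + -3·1 + 6·3 + -4·-2 + 6·1 + -9·3 + -3·2 + -1·-1 + 8·1.

-13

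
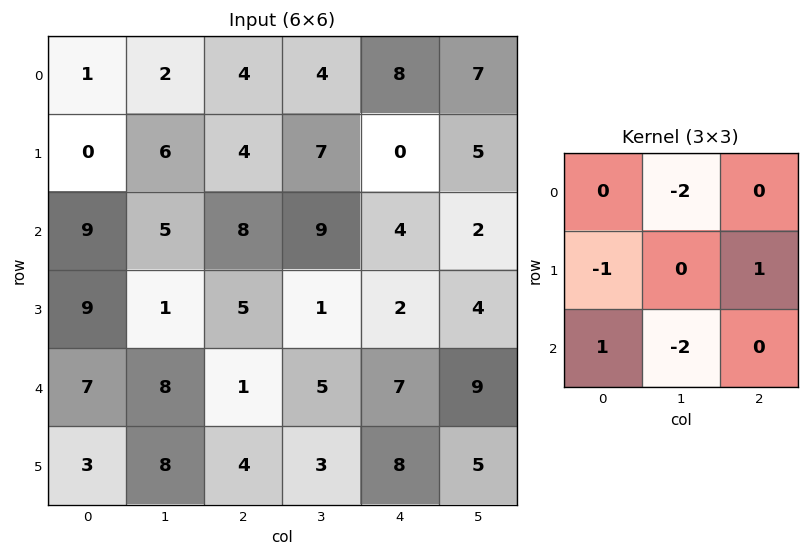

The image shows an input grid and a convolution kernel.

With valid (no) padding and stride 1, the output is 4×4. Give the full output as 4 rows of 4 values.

Output[0,0]: The receptive field on the input at this output position is [1 2 4 / 0 6 4 / 9 5 8]. Elementwise product with the kernel and sum: 2·-2 + 0·-1 + 4·1 + 9·1 + 5·-2.

-1 -18 -22 -17
-6 -13 -15 -10
-23 -10 -30 -14
-21 -13 2 -13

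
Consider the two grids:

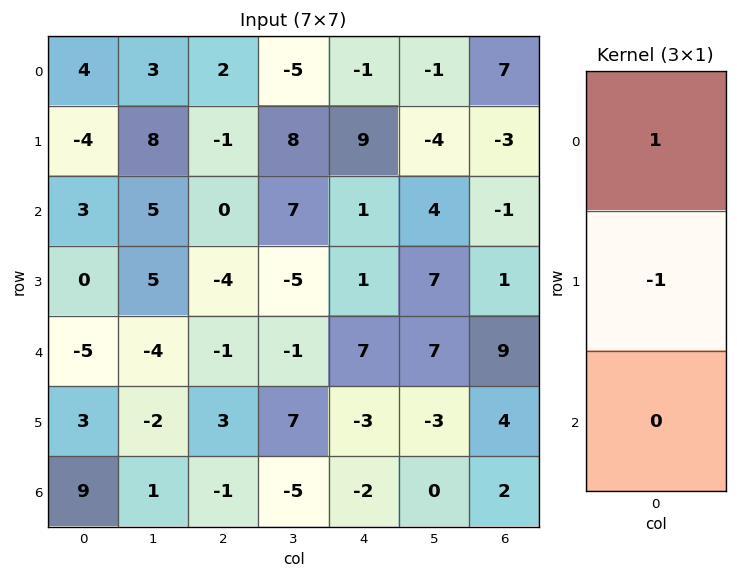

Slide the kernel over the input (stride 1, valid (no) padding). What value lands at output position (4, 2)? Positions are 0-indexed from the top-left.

-4

The receptive field on the input at this output position is [-1 / 3 / -1]. Elementwise product with the kernel and sum: -1·1 + 3·-1.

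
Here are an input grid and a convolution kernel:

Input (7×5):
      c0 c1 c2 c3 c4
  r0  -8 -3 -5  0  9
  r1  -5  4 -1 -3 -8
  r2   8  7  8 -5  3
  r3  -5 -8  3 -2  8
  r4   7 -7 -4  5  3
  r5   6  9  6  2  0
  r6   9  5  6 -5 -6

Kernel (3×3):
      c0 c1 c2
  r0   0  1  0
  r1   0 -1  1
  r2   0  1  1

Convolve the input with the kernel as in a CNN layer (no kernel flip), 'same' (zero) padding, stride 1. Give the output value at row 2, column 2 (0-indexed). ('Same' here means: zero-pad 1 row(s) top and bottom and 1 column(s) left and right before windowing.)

The receptive field on the zero-padded input at this output position is [4 -1 -3 / 7 8 -5 / -8 3 -2]. Elementwise product with the kernel and sum: -1·1 + 8·-1 + -5·1 + 3·1 + -2·1.

-13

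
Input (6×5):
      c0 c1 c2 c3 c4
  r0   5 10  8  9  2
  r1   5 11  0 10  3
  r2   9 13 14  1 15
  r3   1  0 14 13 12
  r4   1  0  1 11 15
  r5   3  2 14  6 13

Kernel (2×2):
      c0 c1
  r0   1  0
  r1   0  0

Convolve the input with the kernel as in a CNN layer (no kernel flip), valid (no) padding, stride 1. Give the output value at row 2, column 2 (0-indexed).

14

The receptive field on the input at this output position is [14 1 / 14 13]. Elementwise product with the kernel and sum: 14·1.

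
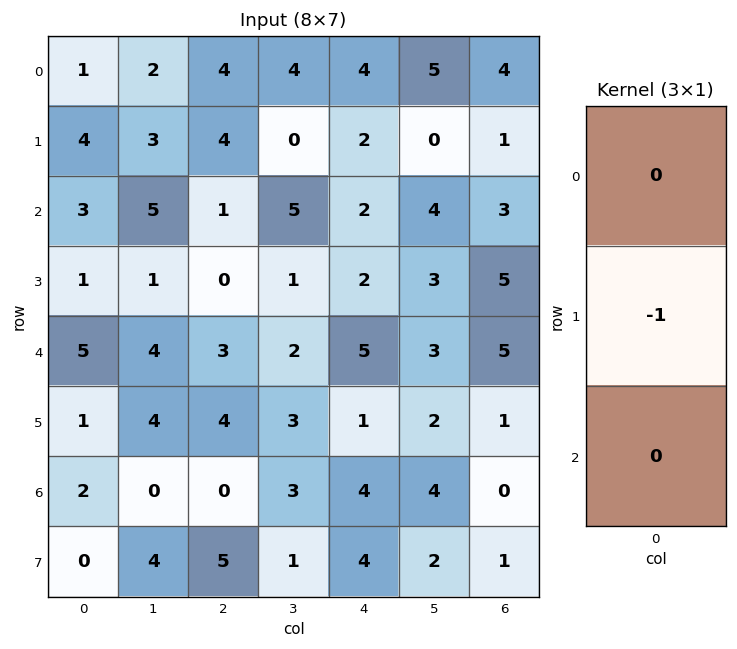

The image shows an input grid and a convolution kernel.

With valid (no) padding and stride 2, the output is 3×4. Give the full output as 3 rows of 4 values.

Output[0,0]: The receptive field on the input at this output position is [1 / 4 / 3]. Elementwise product with the kernel and sum: 4·-1.

-4 -4 -2 -1
-1 0 -2 -5
-1 -4 -1 -1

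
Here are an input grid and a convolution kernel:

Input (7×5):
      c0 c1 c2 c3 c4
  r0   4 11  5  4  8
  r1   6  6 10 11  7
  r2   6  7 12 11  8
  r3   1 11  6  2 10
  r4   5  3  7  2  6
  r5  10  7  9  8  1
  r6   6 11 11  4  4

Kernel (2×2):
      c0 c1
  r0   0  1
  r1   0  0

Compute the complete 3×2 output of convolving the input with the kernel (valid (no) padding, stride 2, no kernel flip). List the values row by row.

Output[0,0]: The receptive field on the input at this output position is [4 11 / 6 6]. Elementwise product with the kernel and sum: 11·1.
Output[0,1]: The receptive field on the input at this output position is [5 4 / 10 11]. Elementwise product with the kernel and sum: 4·1.

11 4
7 11
3 2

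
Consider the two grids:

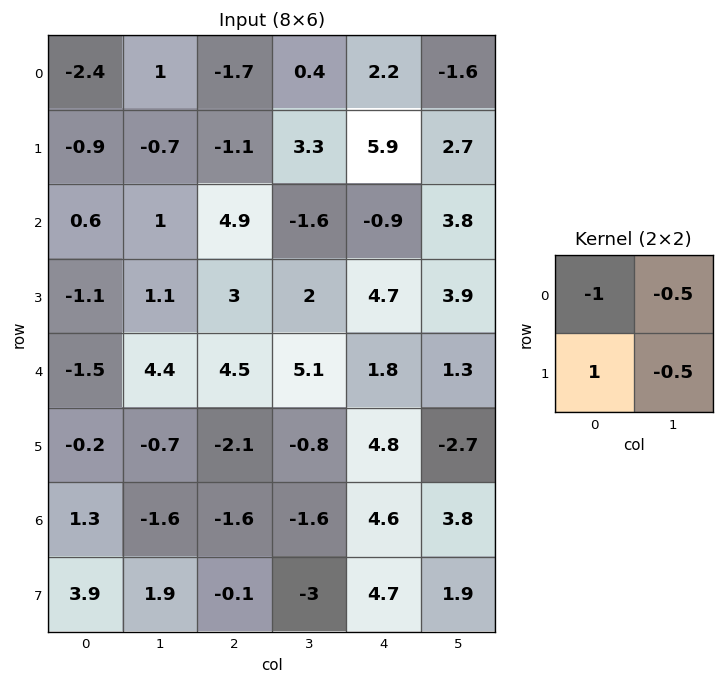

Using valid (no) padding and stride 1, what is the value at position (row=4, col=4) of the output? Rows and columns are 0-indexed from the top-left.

The receptive field on the input at this output position is [1.8 1.3 / 4.8 -2.7]. Elementwise product with the kernel and sum: 1.8·-1 + 1.3·-0.5 + 4.8·1 + -2.7·-0.5.

3.7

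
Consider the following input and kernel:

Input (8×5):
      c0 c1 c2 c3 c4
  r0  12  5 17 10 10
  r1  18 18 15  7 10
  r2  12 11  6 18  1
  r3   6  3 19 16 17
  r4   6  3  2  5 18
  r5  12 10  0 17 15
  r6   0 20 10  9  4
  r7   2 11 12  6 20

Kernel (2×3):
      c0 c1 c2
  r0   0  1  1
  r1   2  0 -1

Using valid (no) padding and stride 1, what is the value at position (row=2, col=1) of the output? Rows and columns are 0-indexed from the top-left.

The receptive field on the input at this output position is [11 6 18 / 3 19 16]. Elementwise product with the kernel and sum: 6·1 + 18·1 + 3·2 + 16·-1.

14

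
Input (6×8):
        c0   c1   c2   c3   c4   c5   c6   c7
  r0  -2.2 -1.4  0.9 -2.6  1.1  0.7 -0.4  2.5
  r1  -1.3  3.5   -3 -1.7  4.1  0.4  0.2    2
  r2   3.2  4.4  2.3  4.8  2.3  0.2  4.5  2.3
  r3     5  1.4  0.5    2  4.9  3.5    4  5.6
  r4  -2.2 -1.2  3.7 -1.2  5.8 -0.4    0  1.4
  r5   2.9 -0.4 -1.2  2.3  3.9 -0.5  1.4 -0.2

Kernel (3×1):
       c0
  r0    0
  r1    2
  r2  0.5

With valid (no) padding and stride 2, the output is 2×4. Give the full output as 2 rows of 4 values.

-1 -4.85 9.35 2.65
8.9 2.85 12.7 8

Output[0,0]: The receptive field on the input at this output position is [-2.2 / -1.3 / 3.2]. Elementwise product with the kernel and sum: -1.3·2 + 3.2·0.5.
Output[0,1]: The receptive field on the input at this output position is [0.9 / -3 / 2.3]. Elementwise product with the kernel and sum: -3·2 + 2.3·0.5.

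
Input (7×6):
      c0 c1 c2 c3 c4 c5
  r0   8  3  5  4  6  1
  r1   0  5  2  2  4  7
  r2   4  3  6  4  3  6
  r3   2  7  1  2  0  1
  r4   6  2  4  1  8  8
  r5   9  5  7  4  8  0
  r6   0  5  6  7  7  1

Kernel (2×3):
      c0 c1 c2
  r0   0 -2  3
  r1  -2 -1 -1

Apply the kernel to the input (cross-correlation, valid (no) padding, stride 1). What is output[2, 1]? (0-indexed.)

-17

The receptive field on the input at this output position is [3 6 4 / 7 1 2]. Elementwise product with the kernel and sum: 6·-2 + 4·3 + 7·-2 + 1·-1 + 2·-1.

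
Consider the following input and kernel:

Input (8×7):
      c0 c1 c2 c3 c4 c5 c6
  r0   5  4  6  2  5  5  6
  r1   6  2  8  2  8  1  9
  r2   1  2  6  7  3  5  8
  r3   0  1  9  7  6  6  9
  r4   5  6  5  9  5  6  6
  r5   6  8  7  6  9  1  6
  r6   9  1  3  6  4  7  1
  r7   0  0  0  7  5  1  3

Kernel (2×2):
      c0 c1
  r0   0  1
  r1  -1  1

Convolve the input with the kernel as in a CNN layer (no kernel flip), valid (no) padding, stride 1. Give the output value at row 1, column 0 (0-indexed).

3

The receptive field on the input at this output position is [6 2 / 1 2]. Elementwise product with the kernel and sum: 2·1 + 1·-1 + 2·1.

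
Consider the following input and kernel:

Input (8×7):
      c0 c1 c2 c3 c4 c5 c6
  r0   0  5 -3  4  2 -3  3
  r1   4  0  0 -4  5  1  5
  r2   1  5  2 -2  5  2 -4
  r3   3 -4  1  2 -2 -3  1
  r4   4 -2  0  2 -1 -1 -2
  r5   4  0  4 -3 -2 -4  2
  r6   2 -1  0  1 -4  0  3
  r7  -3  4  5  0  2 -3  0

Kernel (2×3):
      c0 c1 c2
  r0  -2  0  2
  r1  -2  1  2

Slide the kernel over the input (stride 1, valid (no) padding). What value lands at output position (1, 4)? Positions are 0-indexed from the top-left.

The receptive field on the input at this output position is [5 1 5 / 5 2 -4]. Elementwise product with the kernel and sum: 5·-2 + 5·2 + 5·-2 + 2·1 + -4·2.

-16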